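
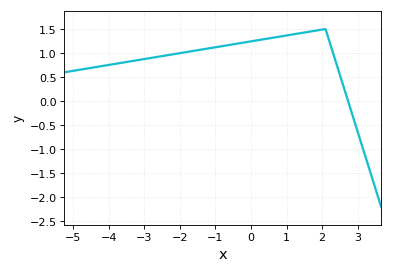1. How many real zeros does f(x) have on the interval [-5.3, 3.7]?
1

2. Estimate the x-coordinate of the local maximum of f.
2.1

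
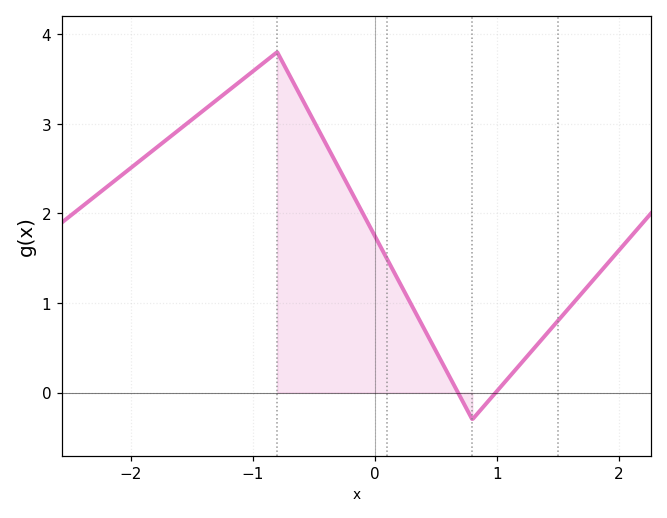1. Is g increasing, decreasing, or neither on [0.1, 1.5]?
neither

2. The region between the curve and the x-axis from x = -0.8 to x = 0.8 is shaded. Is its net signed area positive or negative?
positive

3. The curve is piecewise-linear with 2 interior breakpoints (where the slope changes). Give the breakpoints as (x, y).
(-0.8, 3.8); (0.8, -0.3)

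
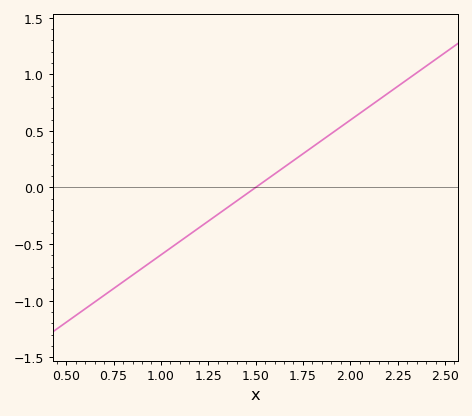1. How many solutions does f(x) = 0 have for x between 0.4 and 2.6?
1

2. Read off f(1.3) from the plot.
-0.238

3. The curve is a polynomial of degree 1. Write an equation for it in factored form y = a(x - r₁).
y = 1.19(x - 1.5)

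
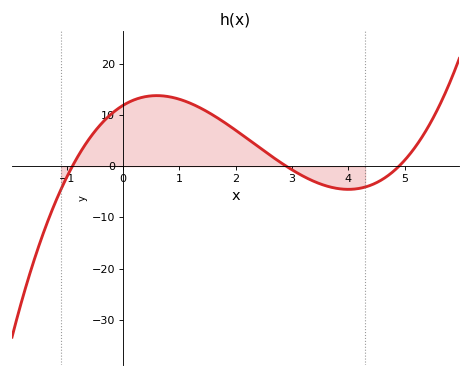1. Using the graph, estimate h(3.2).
-2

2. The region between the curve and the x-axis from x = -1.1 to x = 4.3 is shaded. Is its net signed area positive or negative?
positive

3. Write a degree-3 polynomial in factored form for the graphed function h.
y = 0.93(x + 0.9)(x - 2.9)(x - 4.9)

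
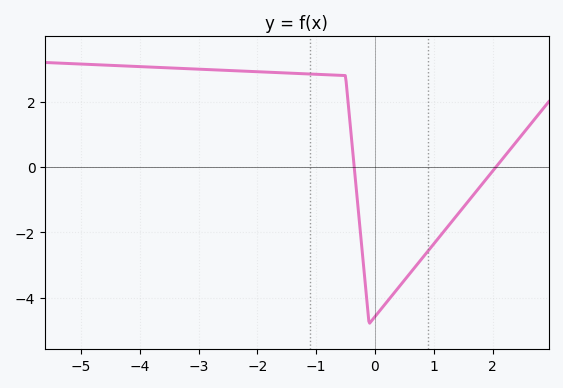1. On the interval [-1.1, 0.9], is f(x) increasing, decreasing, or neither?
neither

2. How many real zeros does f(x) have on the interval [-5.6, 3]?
2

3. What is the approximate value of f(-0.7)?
2.8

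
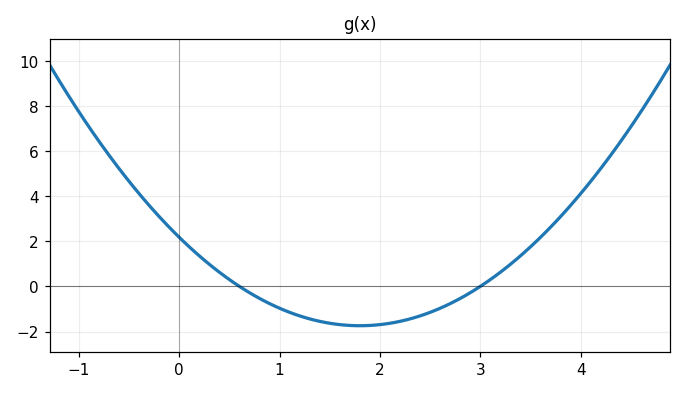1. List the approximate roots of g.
0.6, 3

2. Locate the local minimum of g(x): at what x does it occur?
1.8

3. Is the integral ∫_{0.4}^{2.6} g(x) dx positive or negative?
negative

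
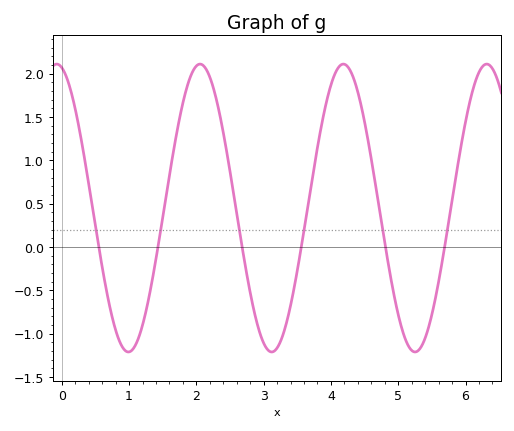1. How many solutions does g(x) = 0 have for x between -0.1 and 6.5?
6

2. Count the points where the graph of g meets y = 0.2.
6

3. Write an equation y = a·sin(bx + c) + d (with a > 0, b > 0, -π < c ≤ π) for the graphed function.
y = 1.66sin(3x + 1.8) + 0.45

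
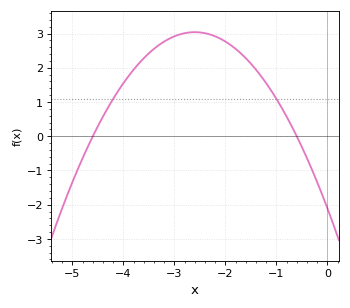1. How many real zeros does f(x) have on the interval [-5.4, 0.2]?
2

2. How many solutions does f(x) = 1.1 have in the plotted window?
2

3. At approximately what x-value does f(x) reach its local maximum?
-2.6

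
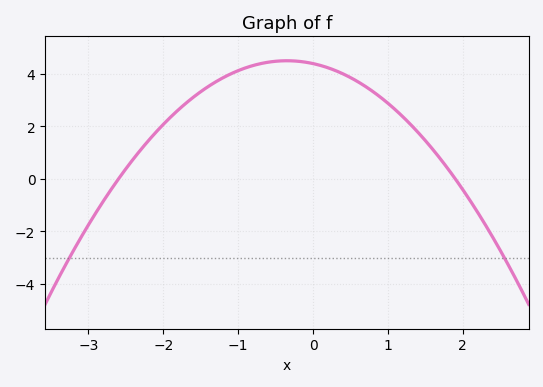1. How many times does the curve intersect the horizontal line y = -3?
2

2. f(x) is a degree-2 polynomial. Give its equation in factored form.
y = -0.89(x + 2.6)(x - 1.9)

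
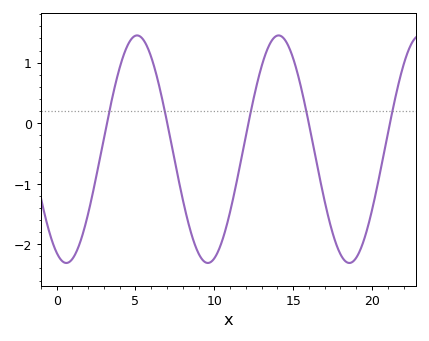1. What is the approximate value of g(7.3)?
-0.371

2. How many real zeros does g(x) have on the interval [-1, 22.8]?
5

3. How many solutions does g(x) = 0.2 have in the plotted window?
5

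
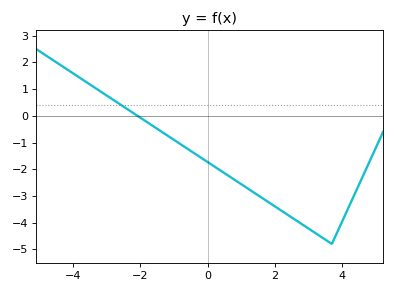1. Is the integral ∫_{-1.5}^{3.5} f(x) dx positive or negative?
negative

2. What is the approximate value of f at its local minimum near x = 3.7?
-4.8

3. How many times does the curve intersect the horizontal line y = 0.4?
1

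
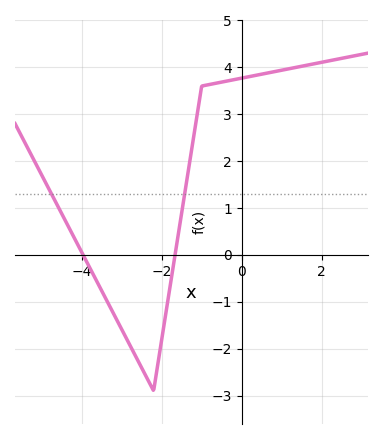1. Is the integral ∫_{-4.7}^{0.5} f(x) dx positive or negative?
positive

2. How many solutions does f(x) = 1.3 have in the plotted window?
2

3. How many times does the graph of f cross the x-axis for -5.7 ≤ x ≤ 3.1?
2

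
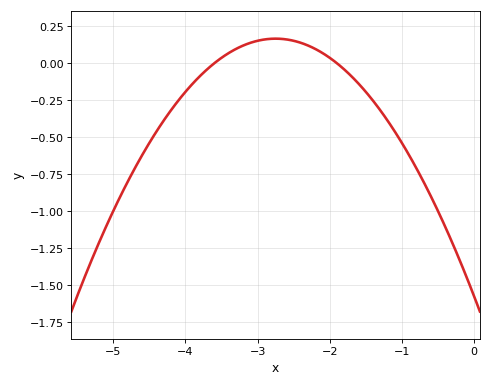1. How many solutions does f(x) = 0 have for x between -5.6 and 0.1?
2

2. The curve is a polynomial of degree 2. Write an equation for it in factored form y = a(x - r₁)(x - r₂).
y = -0.23(x + 3.6)(x + 1.9)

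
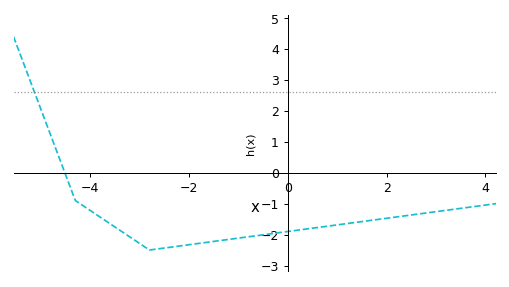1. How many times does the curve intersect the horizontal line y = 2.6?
1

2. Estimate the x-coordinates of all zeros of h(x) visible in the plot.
-4.6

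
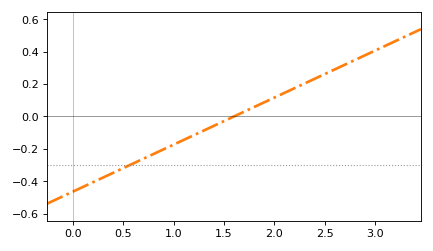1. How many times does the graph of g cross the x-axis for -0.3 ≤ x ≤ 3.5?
1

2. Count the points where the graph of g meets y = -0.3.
1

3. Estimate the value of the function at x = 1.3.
-0.08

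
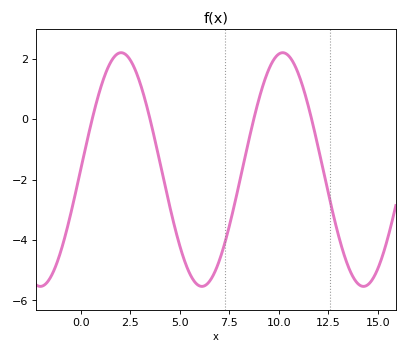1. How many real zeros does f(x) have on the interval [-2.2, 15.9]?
4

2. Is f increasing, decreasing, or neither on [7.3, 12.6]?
neither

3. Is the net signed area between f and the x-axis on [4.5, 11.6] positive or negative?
negative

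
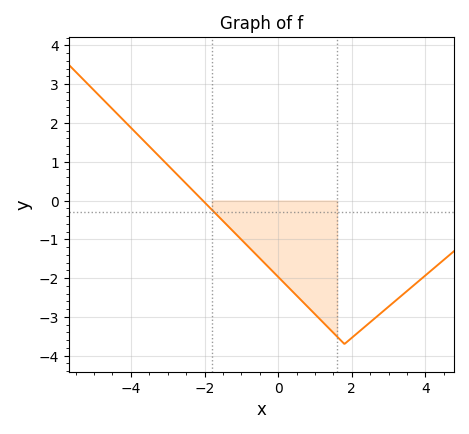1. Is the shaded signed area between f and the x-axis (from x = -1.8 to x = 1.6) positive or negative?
negative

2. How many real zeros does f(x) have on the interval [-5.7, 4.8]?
1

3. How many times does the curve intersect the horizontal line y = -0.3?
1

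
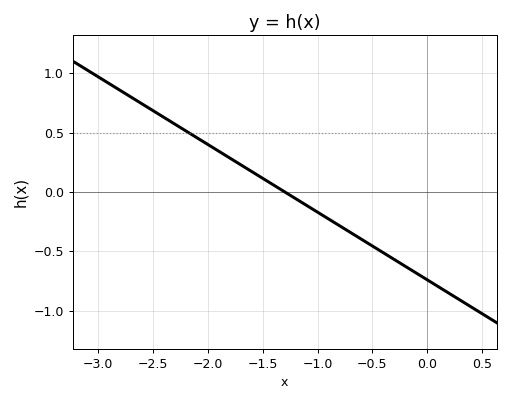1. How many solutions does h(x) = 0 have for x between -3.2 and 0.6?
1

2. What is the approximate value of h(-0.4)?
-0.513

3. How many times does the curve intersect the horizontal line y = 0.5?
1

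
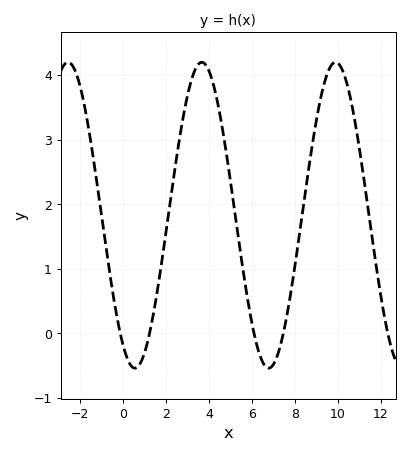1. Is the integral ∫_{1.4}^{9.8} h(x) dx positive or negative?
positive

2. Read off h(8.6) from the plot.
2.5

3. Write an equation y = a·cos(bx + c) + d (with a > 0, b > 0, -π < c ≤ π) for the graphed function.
y = 2.37cos(1x + 2.6) + 1.83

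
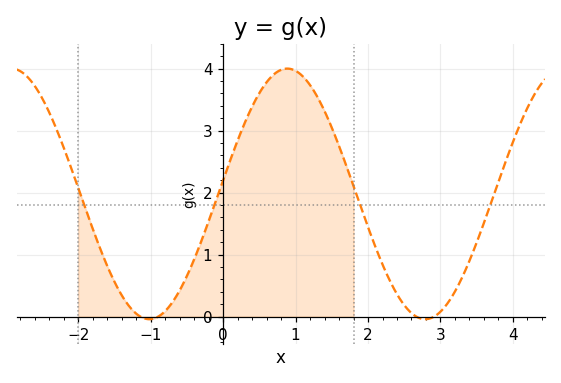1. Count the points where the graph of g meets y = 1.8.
4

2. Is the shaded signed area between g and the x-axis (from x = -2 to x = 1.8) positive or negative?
positive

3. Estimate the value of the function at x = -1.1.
-0.022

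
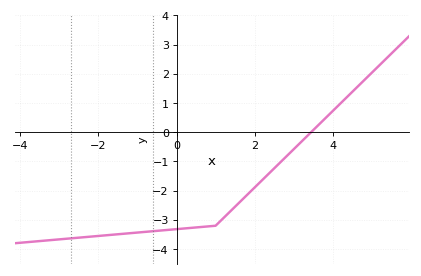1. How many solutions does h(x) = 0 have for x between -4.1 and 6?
1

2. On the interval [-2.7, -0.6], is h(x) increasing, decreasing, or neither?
increasing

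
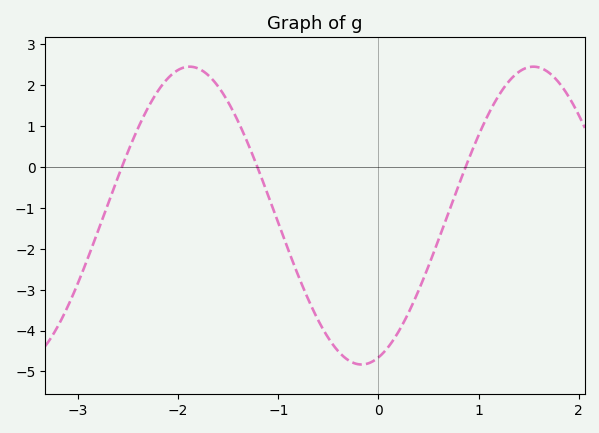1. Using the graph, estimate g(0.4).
-3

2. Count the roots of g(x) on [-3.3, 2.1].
3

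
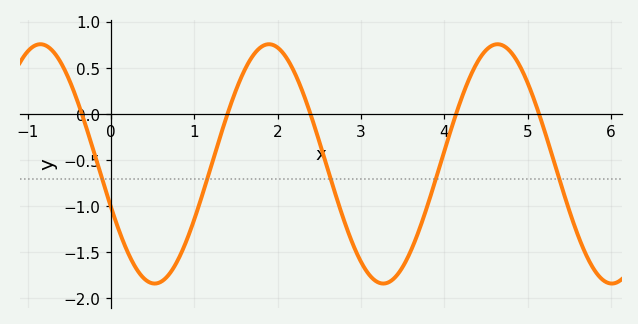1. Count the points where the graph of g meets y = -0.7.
5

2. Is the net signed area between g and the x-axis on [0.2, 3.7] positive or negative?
negative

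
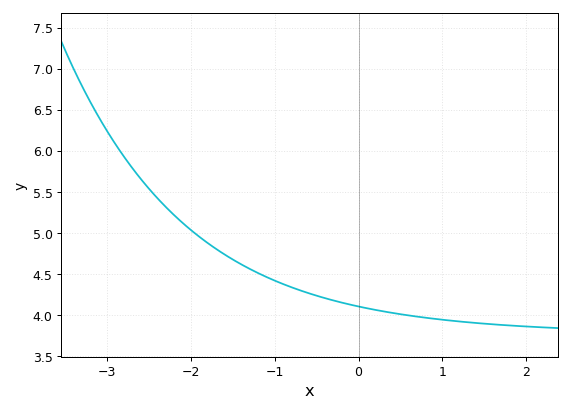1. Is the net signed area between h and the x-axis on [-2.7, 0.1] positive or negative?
positive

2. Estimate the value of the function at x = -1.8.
4.87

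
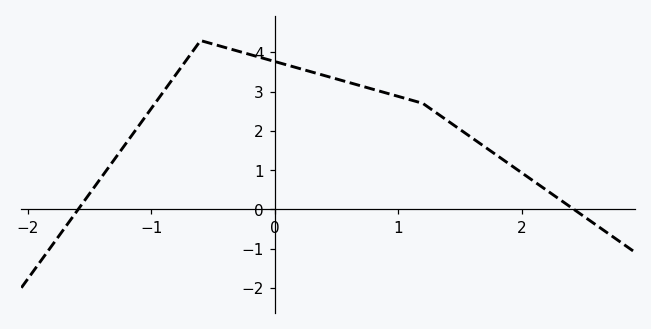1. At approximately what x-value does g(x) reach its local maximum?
-0.599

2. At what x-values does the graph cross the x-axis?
-1.59, 2.42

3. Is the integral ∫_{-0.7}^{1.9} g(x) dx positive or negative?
positive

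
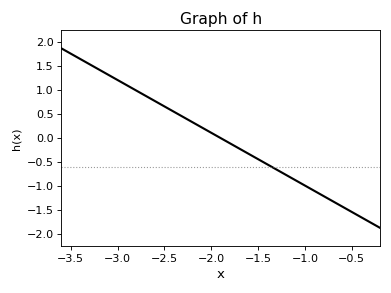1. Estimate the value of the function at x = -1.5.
-0.44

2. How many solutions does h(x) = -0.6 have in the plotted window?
1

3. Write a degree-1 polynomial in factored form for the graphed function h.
y = -1.1(x + 1.9)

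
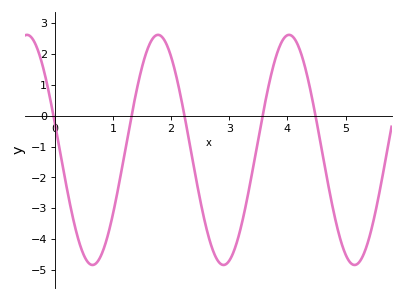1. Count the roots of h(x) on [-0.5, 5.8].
5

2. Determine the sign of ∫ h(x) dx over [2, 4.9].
negative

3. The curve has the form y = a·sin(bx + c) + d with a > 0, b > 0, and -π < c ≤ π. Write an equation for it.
y = 3.73sin(2.79x + 2.9) - 1.11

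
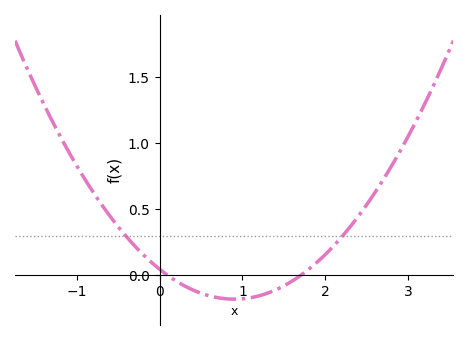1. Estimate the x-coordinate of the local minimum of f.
0.9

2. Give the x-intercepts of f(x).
0.1, 1.7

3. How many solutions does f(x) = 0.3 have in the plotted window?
2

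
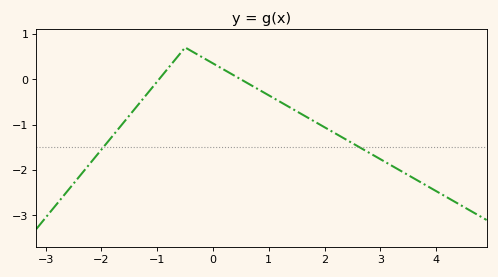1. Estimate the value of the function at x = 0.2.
0.2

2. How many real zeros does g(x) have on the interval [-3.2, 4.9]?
2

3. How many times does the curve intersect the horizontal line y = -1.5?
2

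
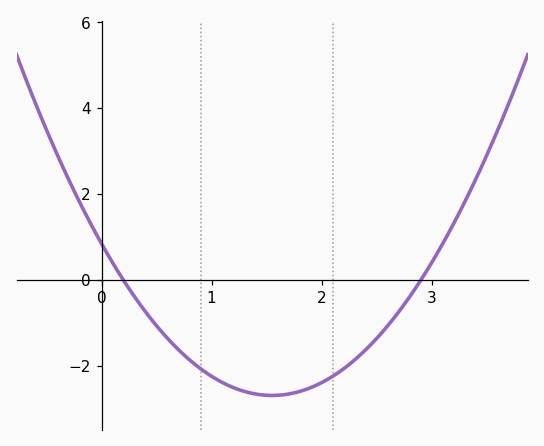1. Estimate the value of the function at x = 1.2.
-2.5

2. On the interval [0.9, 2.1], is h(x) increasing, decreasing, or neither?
neither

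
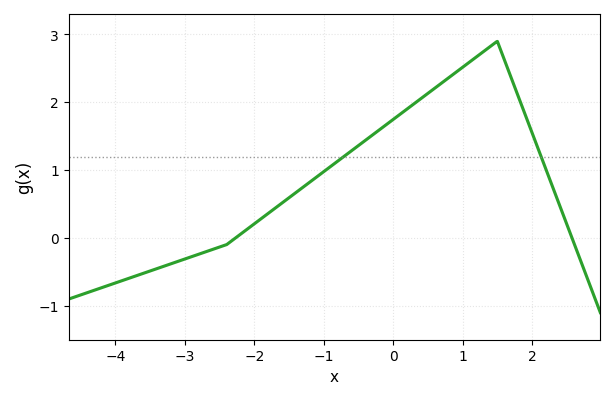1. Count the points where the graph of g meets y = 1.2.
2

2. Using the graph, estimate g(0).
1.7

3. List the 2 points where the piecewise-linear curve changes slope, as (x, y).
(-2.4, -0.1); (1.5, 2.9)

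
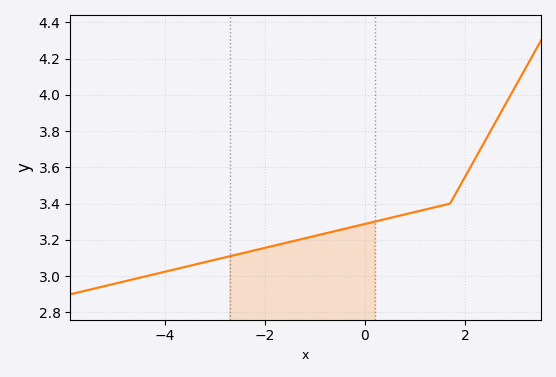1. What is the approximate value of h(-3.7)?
3.04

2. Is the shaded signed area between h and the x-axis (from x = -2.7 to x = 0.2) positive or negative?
positive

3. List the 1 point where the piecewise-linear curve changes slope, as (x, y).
(1.7, 3.4)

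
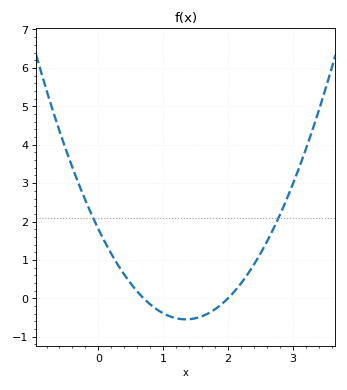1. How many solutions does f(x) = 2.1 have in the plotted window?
2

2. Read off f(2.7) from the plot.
1.81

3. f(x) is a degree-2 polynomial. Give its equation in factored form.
y = 1.29(x - 0.7)(x - 2)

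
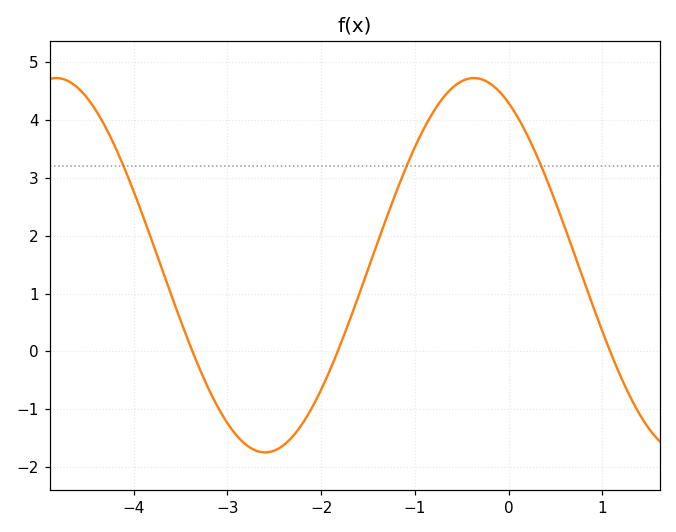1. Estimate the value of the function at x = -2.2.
-1.25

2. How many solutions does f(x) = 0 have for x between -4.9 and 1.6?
3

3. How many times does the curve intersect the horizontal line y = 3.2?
3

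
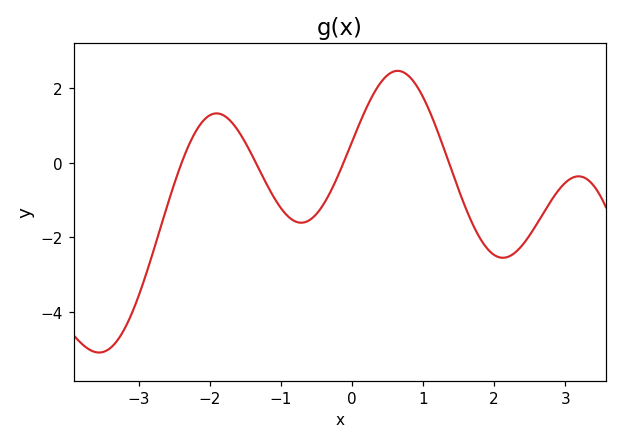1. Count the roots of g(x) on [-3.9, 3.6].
4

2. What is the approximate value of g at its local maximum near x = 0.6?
2.47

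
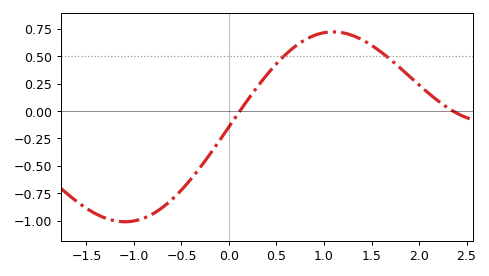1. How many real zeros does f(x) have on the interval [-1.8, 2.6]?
2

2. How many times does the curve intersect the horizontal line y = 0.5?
2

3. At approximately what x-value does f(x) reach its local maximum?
1.1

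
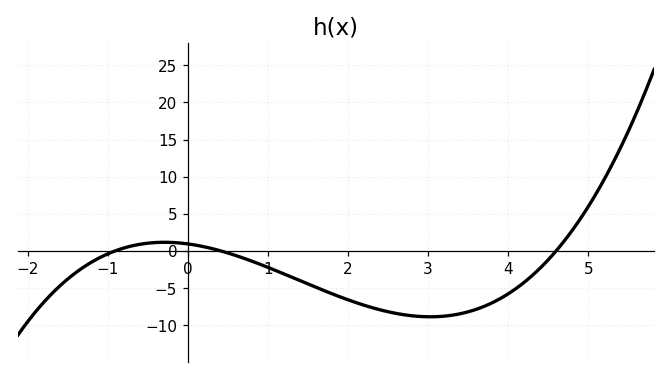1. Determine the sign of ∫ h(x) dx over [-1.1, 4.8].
negative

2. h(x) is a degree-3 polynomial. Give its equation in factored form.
y = 0.55(x + 0.9)(x - 0.4)(x - 4.6)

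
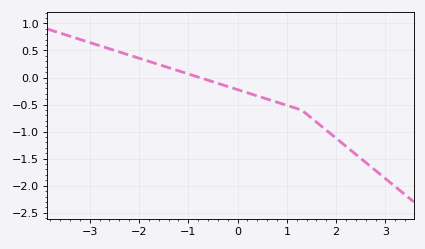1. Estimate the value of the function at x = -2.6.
0.532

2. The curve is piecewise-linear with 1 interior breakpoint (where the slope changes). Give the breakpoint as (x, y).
(1.3, -0.6)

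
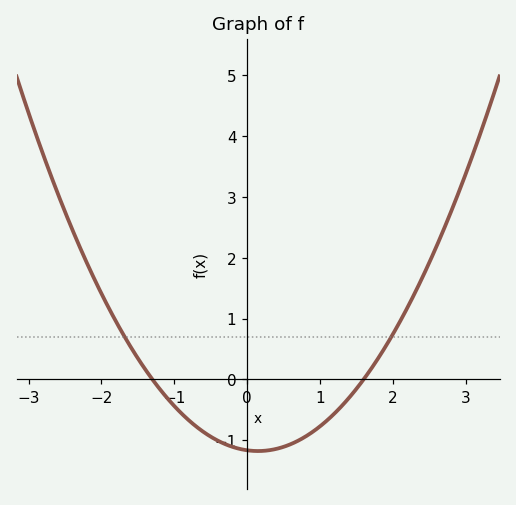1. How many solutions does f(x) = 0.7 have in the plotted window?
2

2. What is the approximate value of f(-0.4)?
-1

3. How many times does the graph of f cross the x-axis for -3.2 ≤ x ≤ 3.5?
2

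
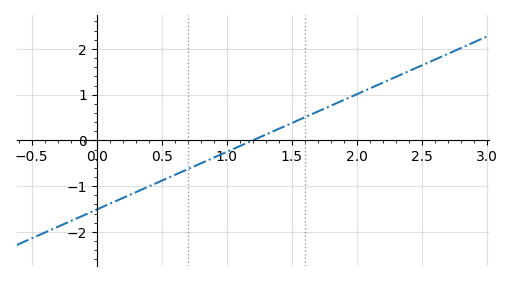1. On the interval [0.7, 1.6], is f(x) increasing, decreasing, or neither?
increasing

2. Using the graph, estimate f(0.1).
-1.39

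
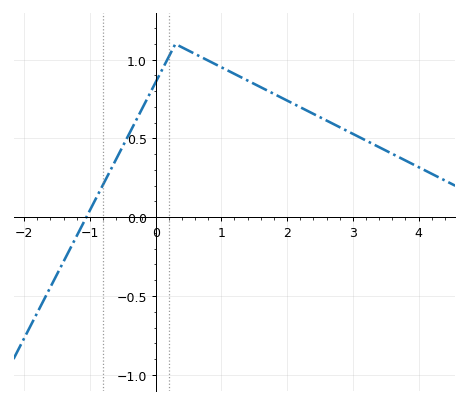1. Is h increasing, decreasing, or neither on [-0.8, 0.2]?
increasing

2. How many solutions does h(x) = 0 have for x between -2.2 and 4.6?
1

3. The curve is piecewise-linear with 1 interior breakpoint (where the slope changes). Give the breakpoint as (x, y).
(0.3, 1.1)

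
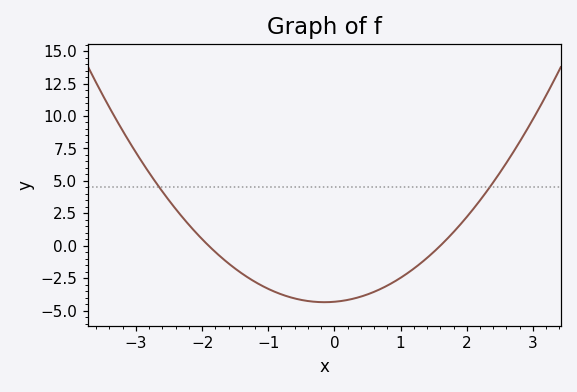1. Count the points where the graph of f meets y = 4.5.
2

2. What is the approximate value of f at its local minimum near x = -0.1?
-4.35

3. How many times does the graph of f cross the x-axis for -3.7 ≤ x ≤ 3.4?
2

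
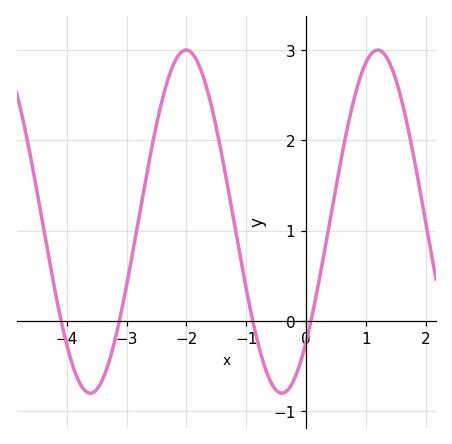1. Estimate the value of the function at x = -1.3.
1.45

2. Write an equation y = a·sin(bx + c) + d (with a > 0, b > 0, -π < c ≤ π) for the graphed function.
y = 1.9sin(1.96x - 0.78) + 1.1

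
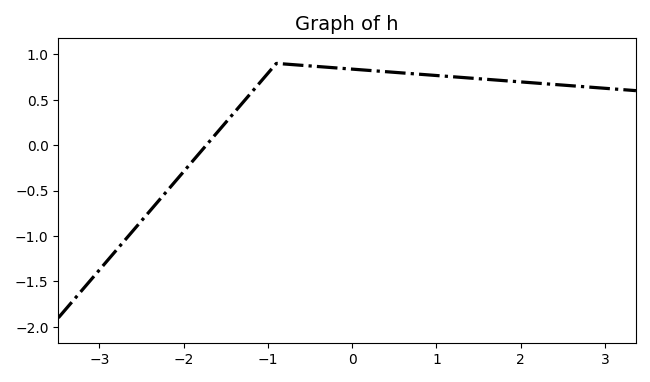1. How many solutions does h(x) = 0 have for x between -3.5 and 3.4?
1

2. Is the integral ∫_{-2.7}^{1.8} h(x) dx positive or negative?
positive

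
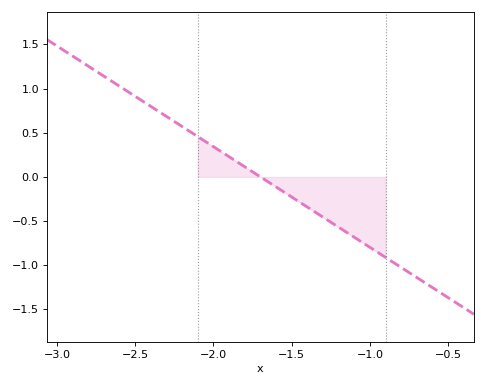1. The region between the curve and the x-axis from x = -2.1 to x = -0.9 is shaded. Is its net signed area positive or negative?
negative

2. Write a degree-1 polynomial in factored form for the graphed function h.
y = -1.14(x + 1.7)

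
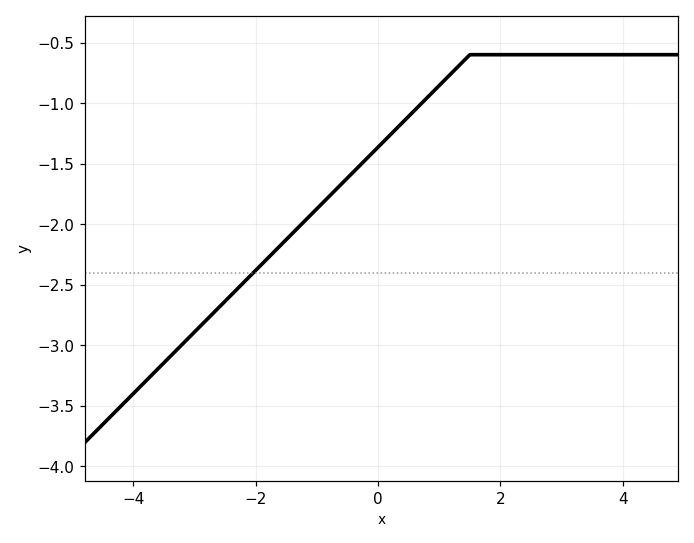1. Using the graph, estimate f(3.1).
-0.6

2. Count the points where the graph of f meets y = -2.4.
1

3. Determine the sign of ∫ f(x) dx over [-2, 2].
negative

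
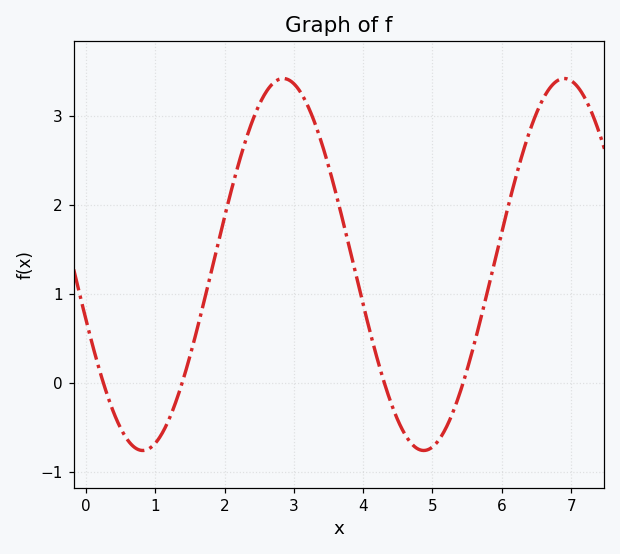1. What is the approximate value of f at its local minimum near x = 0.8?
-0.8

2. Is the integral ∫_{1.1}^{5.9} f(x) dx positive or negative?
positive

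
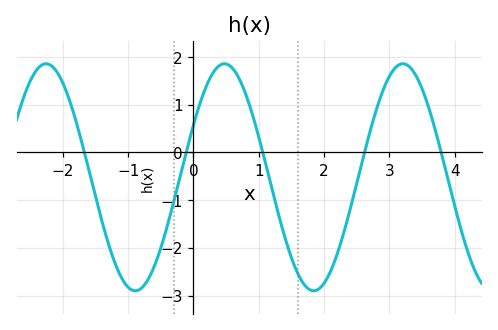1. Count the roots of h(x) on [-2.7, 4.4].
5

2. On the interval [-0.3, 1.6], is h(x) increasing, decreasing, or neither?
neither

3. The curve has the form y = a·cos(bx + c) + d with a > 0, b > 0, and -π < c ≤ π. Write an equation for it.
y = 2.38cos(2.3x - 1.1) - 0.52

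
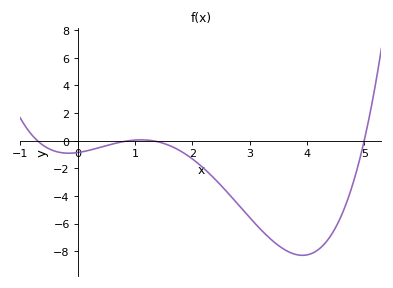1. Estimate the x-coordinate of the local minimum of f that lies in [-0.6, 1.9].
-0.153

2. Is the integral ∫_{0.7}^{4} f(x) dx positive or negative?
negative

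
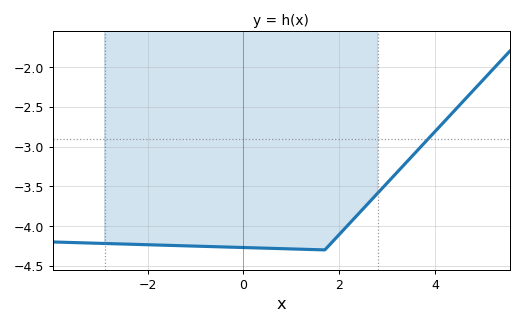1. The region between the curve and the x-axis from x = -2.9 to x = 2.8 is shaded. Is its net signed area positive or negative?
negative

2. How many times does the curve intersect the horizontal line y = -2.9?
1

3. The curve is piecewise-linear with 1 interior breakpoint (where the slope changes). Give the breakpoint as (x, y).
(1.7, -4.3)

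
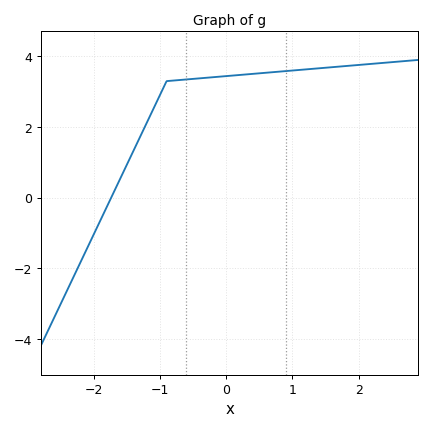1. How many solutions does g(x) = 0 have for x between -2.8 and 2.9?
1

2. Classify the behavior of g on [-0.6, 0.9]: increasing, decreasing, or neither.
increasing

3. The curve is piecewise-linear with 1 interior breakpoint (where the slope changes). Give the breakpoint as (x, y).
(-0.9, 3.3)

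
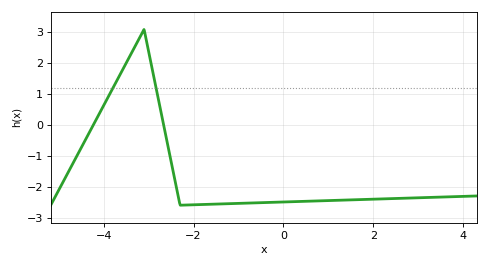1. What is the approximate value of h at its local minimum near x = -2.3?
-2.6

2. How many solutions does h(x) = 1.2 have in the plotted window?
2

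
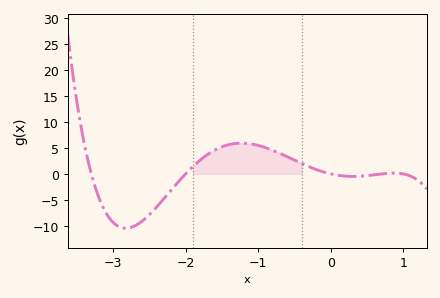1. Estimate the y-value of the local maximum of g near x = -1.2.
6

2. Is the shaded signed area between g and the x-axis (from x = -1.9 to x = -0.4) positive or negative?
positive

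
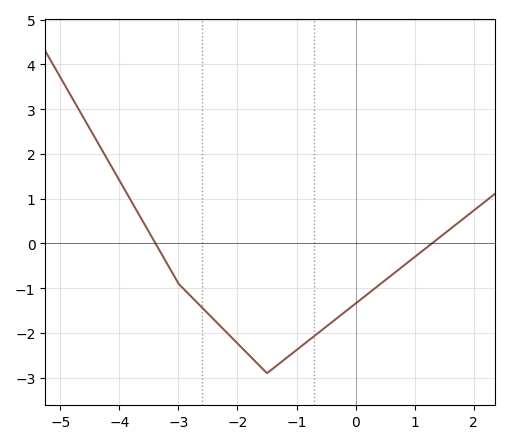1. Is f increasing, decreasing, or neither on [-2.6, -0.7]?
neither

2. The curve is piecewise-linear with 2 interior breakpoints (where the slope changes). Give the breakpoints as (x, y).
(-3, -0.9); (-1.5, -2.9)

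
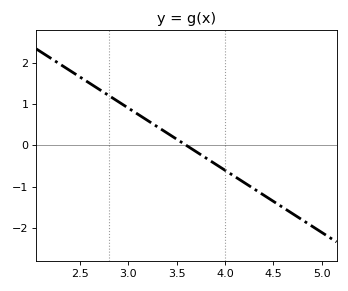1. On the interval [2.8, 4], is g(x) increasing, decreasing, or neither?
decreasing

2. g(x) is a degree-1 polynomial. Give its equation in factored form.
y = -1.5(x - 3.6)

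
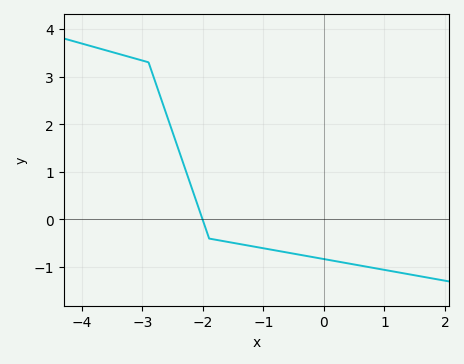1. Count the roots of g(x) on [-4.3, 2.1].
1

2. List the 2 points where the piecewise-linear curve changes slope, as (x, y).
(-2.9, 3.3); (-1.9, -0.4)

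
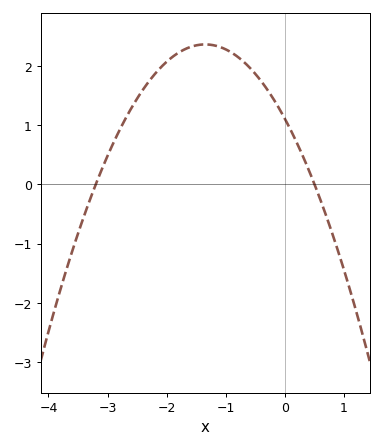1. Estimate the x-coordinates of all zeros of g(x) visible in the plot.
-3.2, 0.5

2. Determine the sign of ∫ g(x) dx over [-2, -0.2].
positive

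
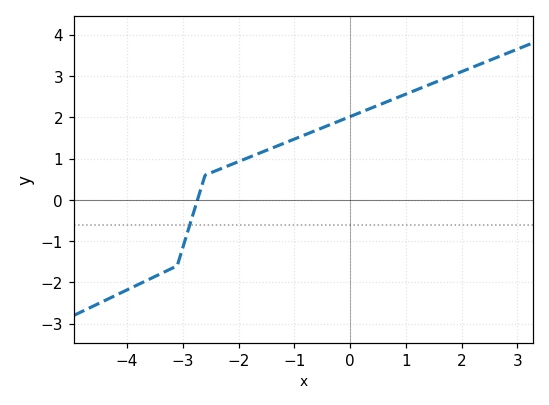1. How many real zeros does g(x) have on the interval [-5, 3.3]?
1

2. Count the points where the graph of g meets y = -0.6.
1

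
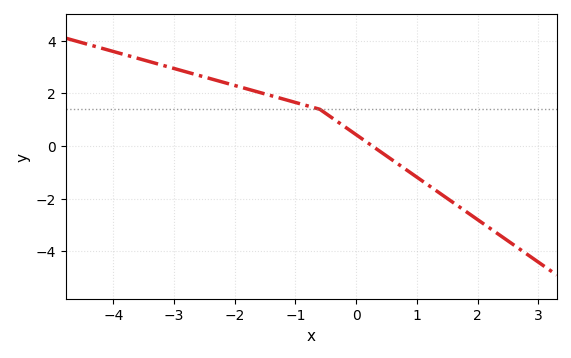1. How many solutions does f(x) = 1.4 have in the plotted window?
1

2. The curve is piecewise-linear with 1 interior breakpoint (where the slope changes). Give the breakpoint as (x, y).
(-0.6, 1.4)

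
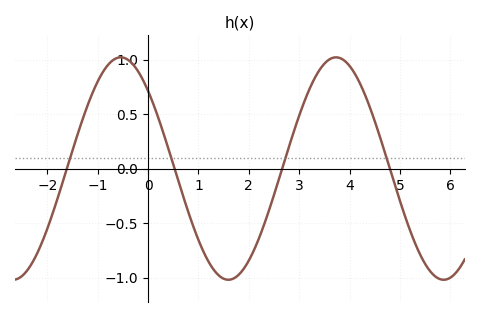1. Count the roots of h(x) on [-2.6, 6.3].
4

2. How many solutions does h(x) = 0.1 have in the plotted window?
4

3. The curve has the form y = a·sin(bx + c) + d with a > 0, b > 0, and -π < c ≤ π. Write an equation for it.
y = 1.02sin(1.5x + 2.4) + 0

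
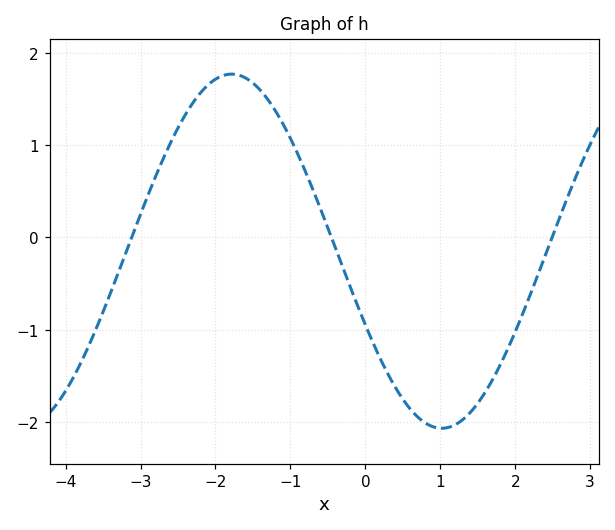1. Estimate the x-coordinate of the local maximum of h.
-1.8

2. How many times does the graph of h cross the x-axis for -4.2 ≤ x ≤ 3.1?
3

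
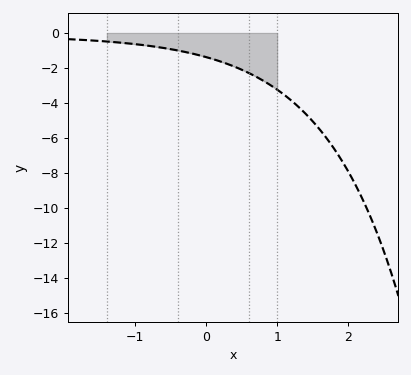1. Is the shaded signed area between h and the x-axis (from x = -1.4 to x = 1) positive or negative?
negative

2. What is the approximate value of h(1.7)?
-6.03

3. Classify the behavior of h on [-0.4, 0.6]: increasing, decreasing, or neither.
decreasing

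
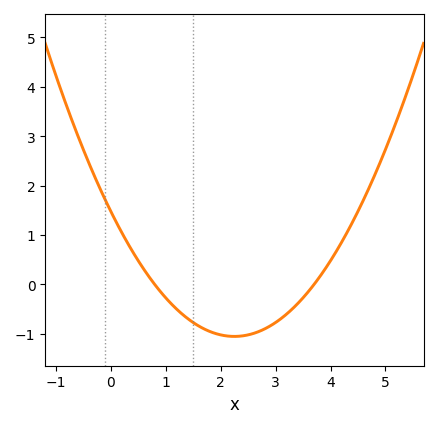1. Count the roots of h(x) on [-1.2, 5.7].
2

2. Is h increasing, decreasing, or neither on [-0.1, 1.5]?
decreasing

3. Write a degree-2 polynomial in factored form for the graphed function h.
y = 0.5(x - 0.8)(x - 3.7)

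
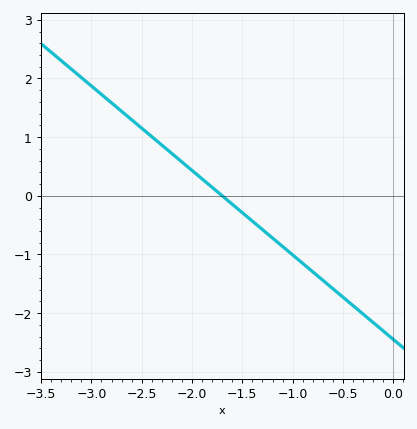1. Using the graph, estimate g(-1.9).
0.3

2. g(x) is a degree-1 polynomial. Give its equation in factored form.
y = -1.44(x + 1.7)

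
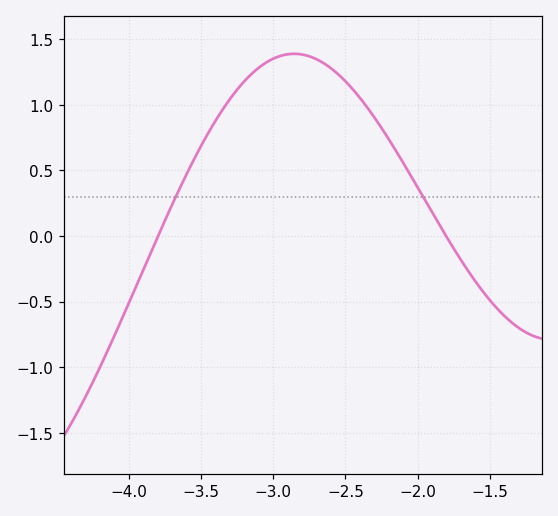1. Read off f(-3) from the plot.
1.35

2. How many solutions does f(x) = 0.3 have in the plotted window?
2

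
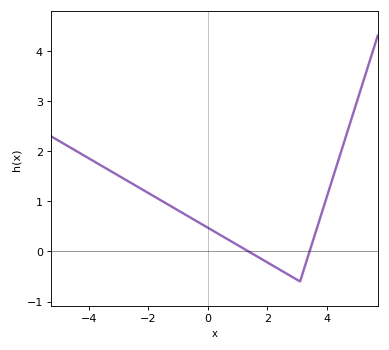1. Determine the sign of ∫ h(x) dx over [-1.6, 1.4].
positive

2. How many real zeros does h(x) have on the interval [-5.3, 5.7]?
2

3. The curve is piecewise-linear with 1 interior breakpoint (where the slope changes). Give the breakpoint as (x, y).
(3.1, -0.6)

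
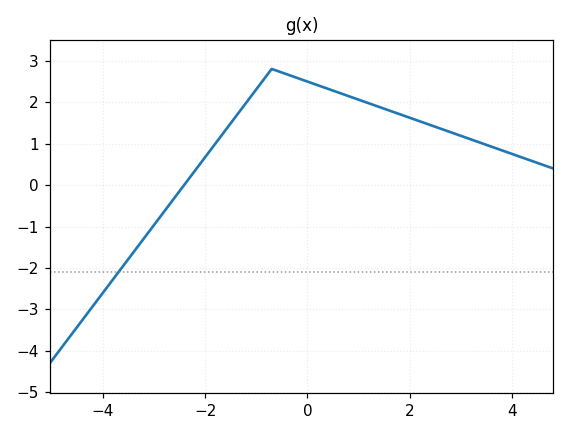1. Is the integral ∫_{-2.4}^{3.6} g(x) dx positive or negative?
positive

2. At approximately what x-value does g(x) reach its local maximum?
-0.6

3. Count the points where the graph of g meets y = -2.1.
1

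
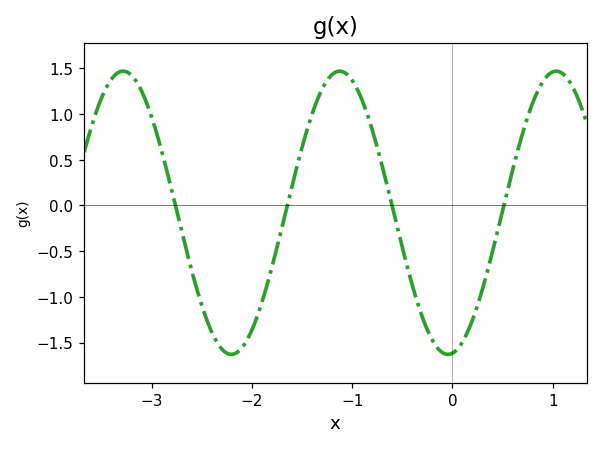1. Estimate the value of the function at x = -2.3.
-1.57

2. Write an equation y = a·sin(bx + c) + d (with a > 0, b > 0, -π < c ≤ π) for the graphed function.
y = 1.55sin(2.91x - 1.44) - 0.08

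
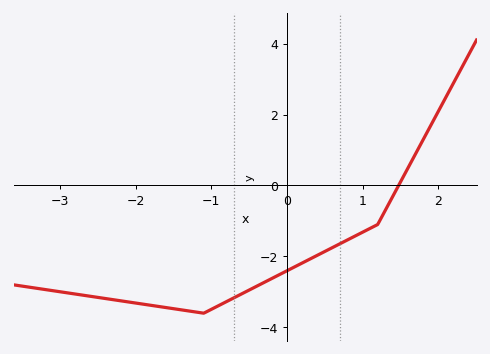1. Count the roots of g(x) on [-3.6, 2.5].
1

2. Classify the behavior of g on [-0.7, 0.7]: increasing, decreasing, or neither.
increasing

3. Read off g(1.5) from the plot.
0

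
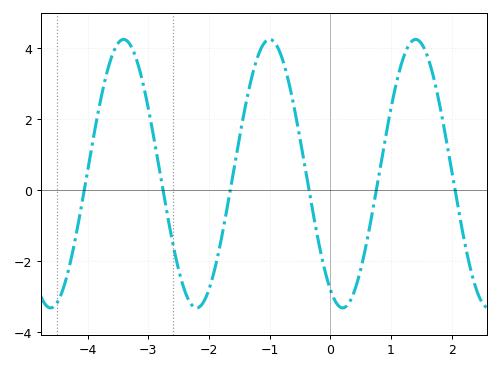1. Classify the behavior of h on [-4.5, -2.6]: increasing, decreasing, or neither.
neither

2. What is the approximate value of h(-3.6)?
3.77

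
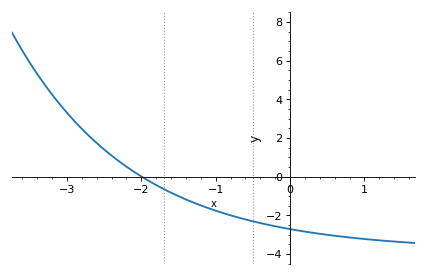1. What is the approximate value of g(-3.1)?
3.76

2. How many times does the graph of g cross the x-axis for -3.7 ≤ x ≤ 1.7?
1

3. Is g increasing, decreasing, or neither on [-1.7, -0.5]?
decreasing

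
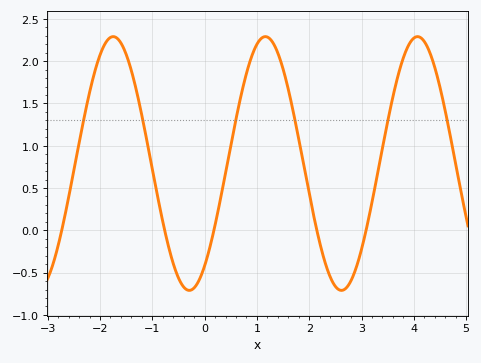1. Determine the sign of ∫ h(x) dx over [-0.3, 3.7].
positive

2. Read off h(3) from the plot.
-0.224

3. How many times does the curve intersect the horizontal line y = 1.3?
6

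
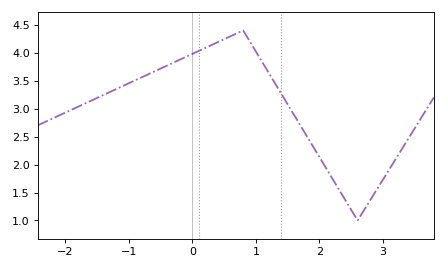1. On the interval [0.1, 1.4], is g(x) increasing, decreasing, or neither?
neither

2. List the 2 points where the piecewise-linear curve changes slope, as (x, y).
(0.8, 4.4); (2.6, 1)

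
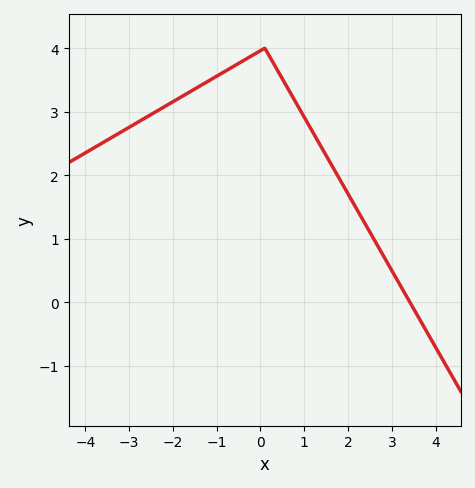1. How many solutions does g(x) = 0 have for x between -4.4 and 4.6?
1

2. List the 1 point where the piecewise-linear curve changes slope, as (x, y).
(0.1, 4)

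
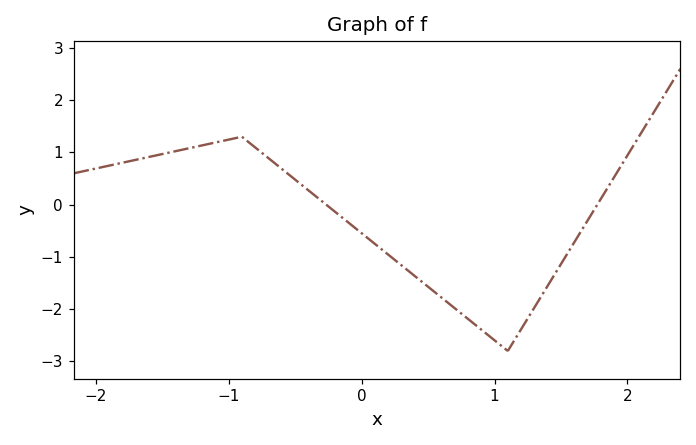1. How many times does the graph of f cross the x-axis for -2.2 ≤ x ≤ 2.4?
2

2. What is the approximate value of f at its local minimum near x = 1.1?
-2.8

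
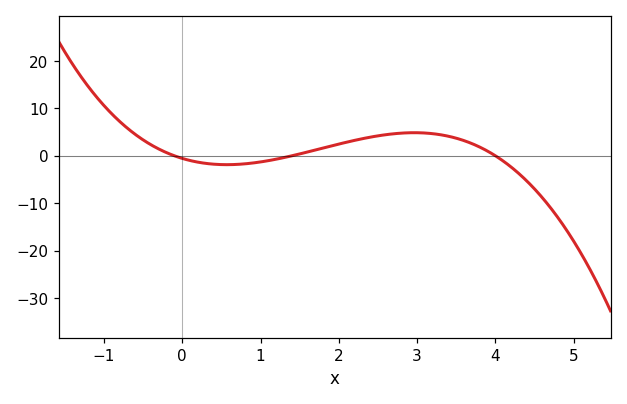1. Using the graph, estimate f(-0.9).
8.84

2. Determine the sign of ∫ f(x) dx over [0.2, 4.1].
positive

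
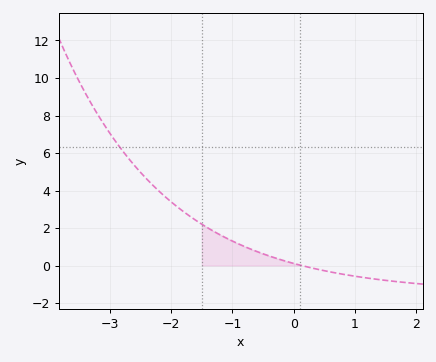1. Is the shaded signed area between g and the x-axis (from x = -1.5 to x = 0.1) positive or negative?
positive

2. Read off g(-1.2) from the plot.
1.6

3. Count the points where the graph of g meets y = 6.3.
1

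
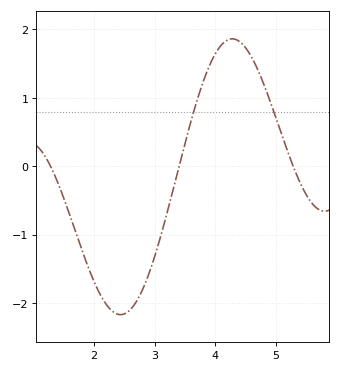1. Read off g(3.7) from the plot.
0.962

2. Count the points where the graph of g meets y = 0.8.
2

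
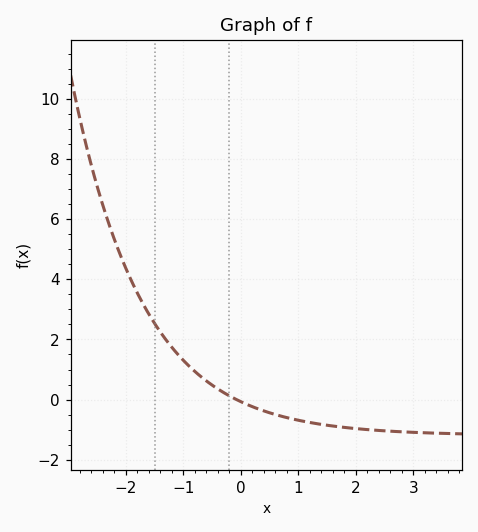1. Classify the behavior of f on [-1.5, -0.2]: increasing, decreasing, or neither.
decreasing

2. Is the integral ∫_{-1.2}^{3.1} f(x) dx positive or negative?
negative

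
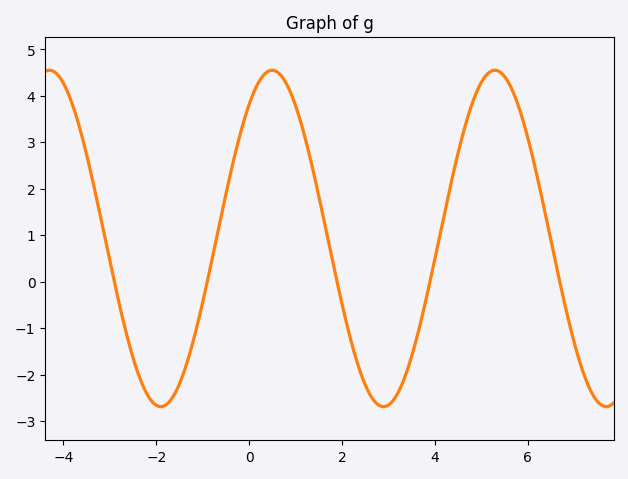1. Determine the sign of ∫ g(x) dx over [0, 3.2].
positive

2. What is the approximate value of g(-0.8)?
0.474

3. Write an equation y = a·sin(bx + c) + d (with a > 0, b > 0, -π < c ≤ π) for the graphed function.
y = 3.62sin(1.31x + 0.922) + 0.93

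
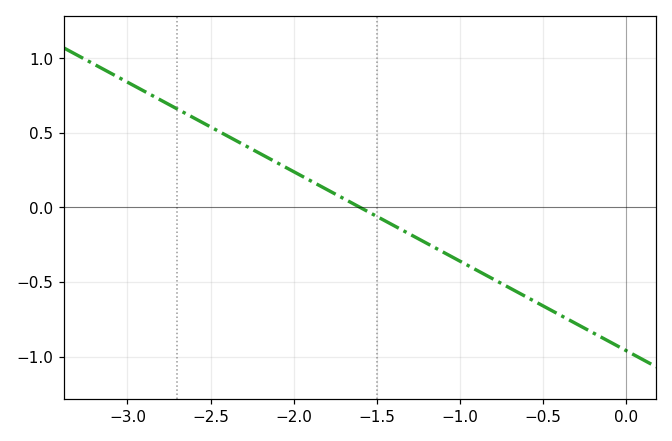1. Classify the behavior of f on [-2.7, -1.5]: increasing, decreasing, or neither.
decreasing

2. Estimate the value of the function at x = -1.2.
-0.25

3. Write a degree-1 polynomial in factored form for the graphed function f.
y = -0.6(x + 1.6)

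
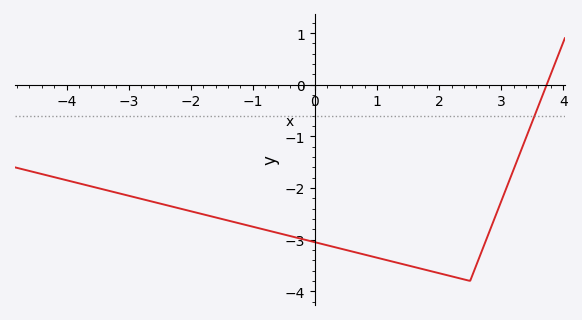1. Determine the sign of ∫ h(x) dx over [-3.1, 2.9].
negative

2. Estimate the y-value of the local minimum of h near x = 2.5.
-3.8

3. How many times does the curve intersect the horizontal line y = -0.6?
1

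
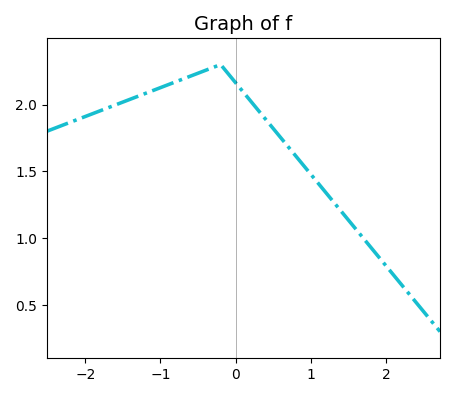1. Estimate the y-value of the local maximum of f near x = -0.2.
2.3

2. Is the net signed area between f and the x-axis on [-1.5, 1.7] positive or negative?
positive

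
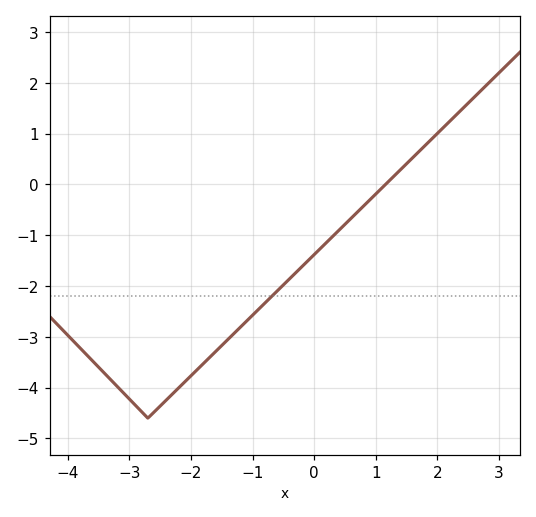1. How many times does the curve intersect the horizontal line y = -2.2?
1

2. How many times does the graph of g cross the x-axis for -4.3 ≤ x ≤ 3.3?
1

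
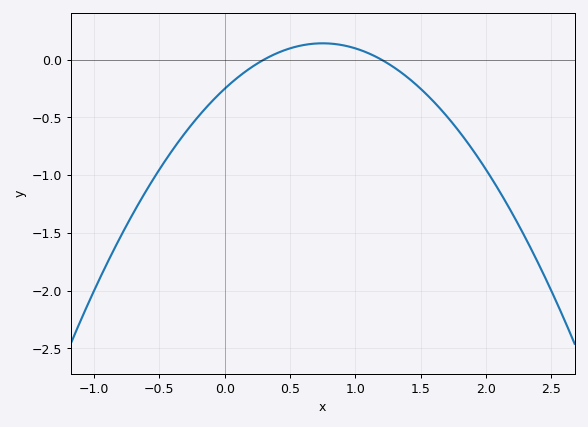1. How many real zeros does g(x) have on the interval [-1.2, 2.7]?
2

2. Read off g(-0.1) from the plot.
-0.364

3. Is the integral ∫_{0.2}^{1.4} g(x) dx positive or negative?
positive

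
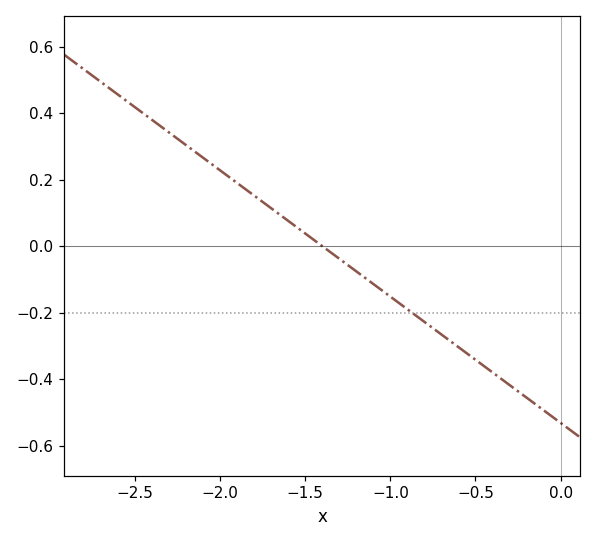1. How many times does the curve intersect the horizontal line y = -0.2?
1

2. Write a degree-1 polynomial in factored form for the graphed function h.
y = -0.38(x + 1.4)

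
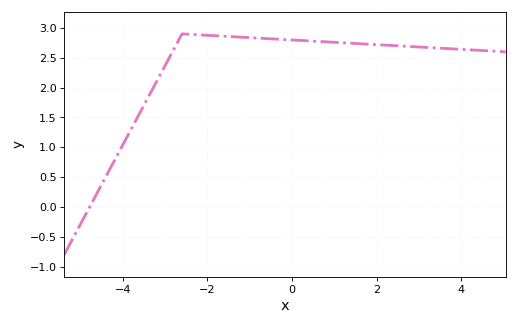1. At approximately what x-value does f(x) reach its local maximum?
-2.6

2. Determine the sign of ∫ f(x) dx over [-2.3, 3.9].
positive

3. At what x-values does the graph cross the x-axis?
-4.8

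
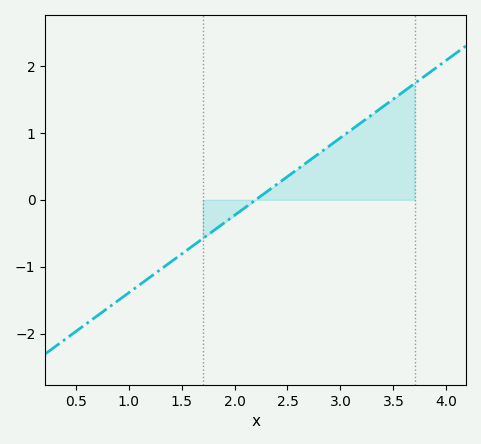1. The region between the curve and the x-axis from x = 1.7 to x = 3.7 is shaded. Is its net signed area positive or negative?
positive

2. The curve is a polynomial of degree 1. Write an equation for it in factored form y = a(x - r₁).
y = 1.16(x - 2.2)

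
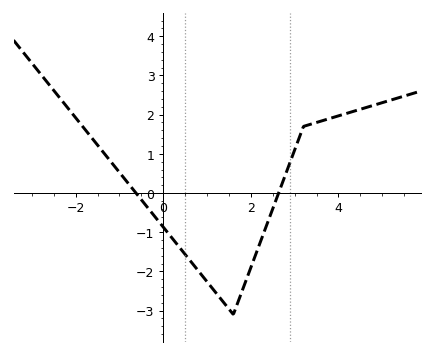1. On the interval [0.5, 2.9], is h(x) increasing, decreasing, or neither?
neither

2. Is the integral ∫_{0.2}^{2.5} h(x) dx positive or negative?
negative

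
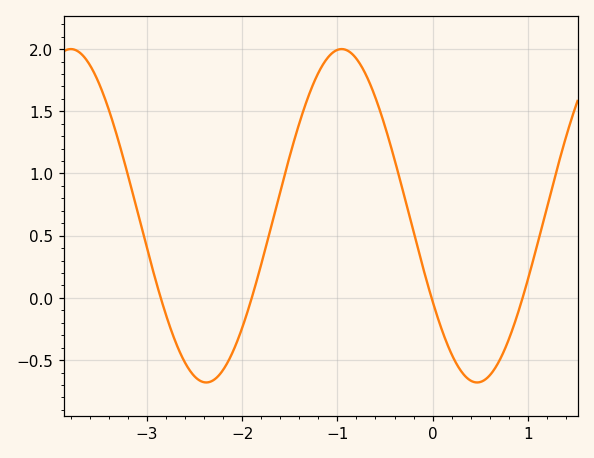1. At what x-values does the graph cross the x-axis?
-2.85, -1.9, -0.011, 0.944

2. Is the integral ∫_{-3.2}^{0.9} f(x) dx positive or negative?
positive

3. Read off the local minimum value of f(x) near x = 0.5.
-0.68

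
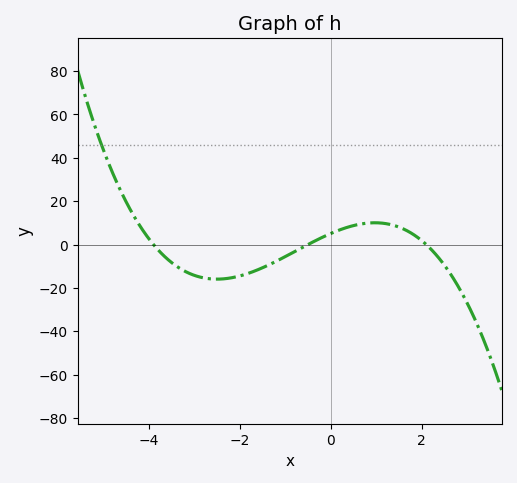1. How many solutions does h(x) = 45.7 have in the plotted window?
1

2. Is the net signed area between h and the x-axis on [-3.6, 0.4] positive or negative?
negative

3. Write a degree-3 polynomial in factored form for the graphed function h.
y = -1.24(x + 3.9)(x + 0.5)(x - 2.1)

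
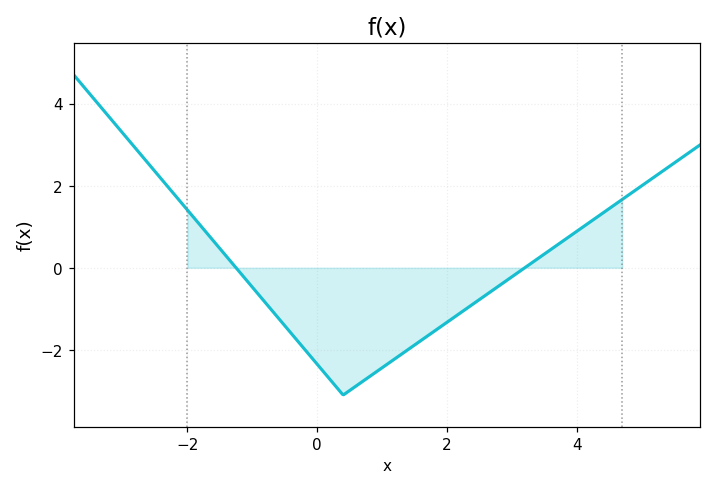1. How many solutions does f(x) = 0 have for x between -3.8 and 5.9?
2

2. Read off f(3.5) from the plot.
0.4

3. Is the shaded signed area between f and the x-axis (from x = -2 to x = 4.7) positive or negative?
negative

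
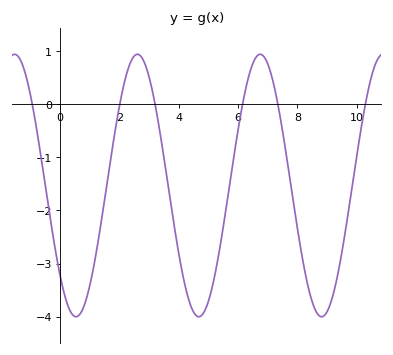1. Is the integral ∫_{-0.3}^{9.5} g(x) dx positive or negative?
negative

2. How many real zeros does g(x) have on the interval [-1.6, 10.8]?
6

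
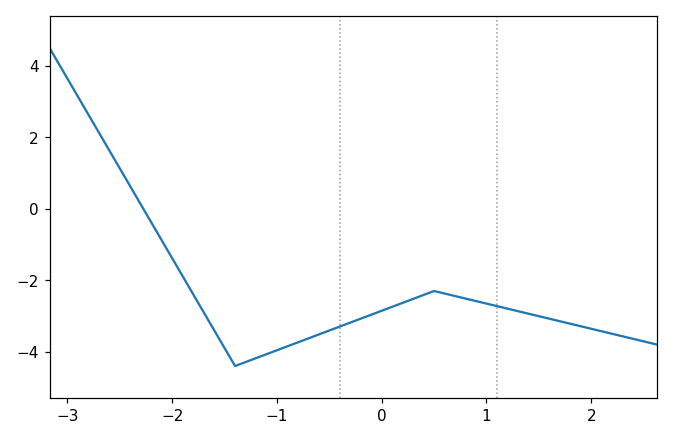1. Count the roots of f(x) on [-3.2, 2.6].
1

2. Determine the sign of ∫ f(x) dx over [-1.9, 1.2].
negative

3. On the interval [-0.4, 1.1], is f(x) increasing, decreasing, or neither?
neither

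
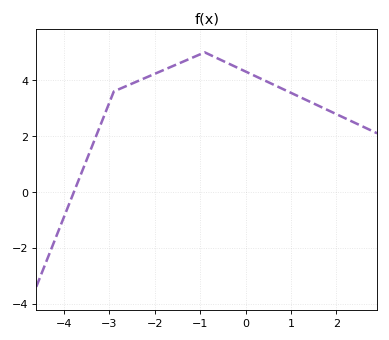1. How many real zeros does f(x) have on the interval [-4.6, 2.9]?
1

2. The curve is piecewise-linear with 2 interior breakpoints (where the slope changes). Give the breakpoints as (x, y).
(-2.9, 3.6); (-0.9, 5)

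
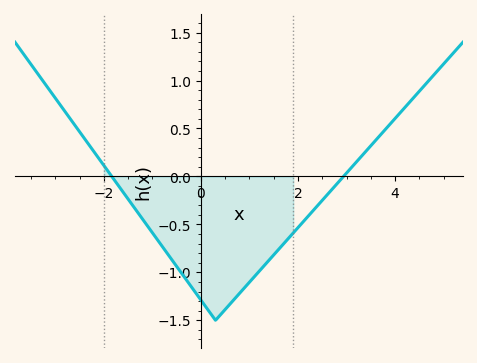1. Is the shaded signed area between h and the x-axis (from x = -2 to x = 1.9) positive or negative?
negative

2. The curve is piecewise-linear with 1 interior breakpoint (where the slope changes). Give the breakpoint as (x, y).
(0.3, -1.5)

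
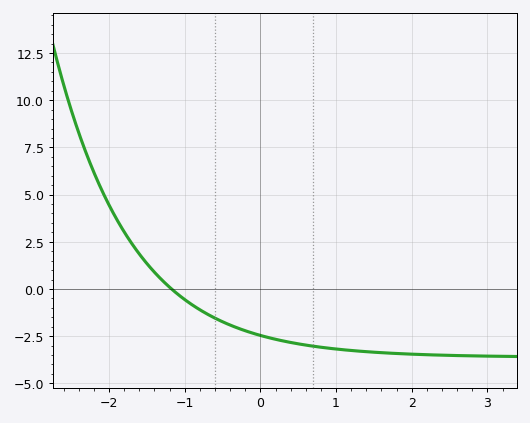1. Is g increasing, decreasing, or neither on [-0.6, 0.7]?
decreasing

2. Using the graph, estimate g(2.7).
-3.54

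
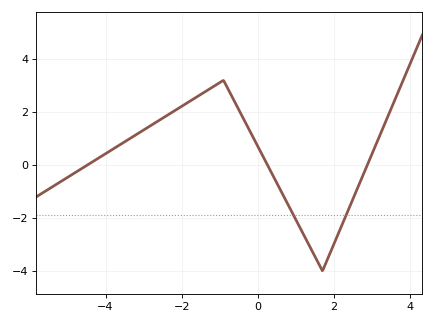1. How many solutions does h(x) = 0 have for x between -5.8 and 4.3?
3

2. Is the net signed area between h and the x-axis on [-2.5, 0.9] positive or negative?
positive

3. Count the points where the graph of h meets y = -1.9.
2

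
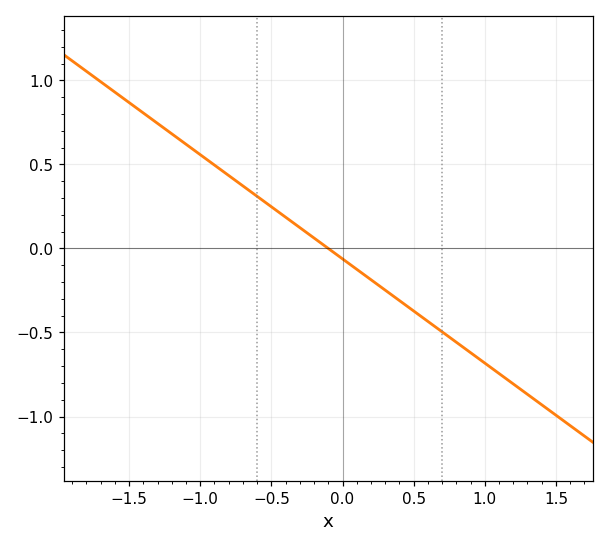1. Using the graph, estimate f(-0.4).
0.2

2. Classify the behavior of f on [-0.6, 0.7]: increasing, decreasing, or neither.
decreasing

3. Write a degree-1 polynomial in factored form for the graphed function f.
y = -0.62(x + 0.1)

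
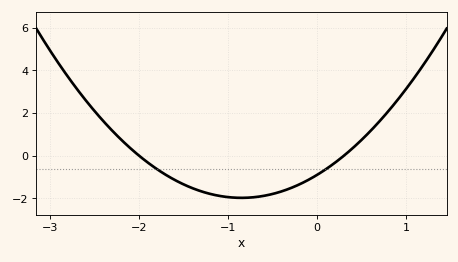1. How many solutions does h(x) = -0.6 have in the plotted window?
2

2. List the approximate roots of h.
-2, 0.3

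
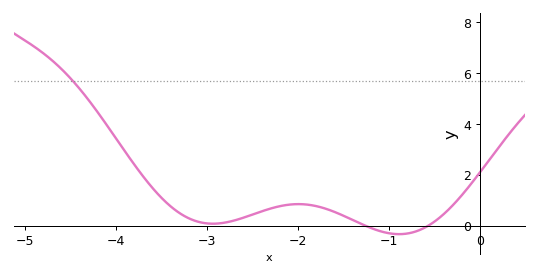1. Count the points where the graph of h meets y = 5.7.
1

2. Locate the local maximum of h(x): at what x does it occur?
-2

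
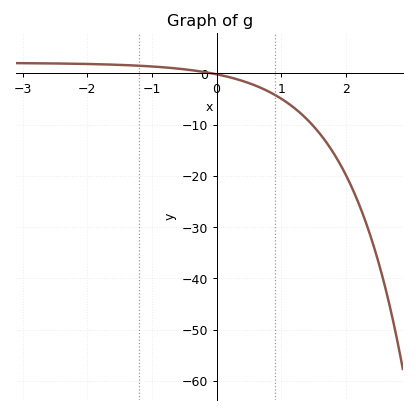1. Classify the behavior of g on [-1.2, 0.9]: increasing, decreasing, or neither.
decreasing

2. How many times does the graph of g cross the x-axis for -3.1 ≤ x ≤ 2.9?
1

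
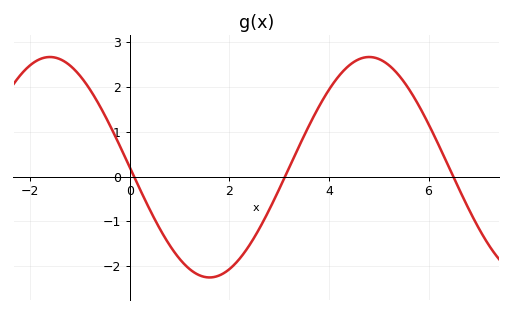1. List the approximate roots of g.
0, 3.2, 6.4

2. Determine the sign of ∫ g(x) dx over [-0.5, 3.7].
negative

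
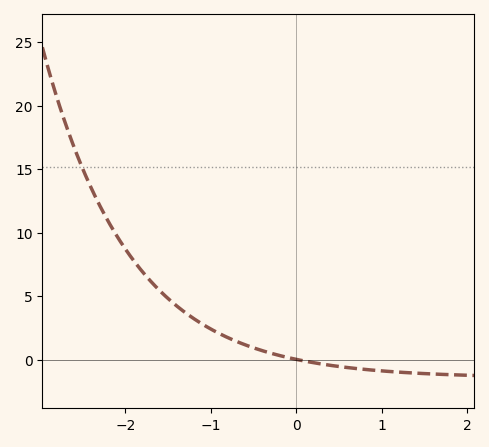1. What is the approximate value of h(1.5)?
-1.08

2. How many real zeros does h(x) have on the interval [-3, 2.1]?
1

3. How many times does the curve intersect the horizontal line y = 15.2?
1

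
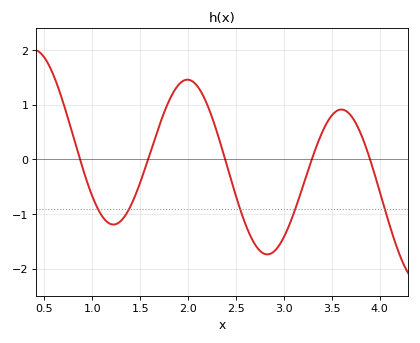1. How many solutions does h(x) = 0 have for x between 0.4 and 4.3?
5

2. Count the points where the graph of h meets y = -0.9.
5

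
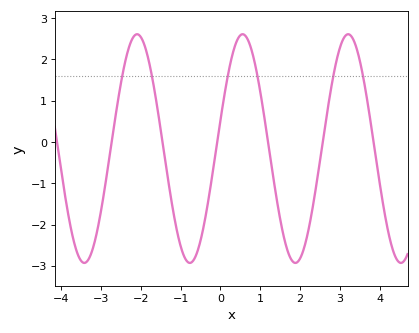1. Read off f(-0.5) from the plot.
-2.39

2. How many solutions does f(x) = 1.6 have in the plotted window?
6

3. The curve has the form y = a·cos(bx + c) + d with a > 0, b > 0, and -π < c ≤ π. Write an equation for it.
y = 2.77cos(2.37x - 1.32) - 0.16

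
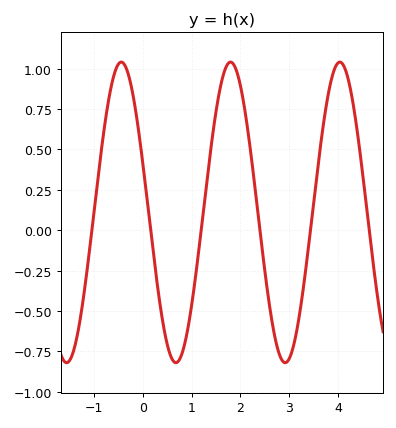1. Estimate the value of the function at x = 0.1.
0.15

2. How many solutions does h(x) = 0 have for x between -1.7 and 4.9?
6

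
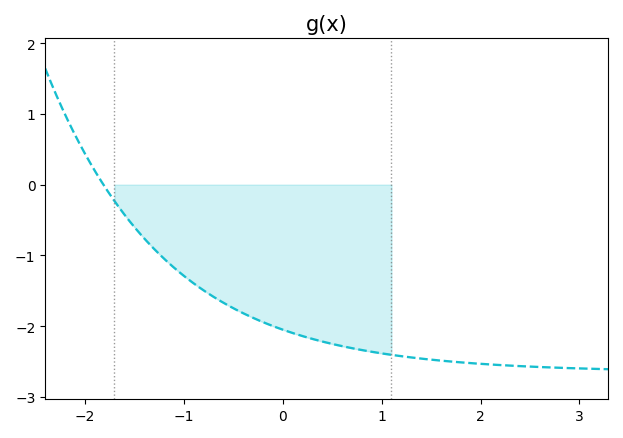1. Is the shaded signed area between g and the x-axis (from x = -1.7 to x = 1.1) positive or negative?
negative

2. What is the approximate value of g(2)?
-2.53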